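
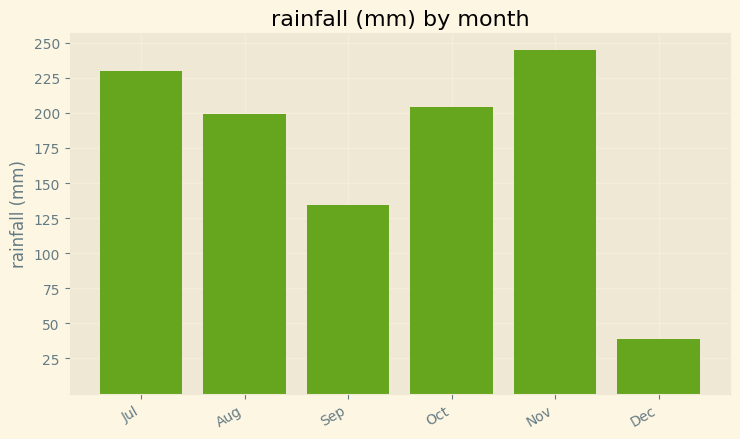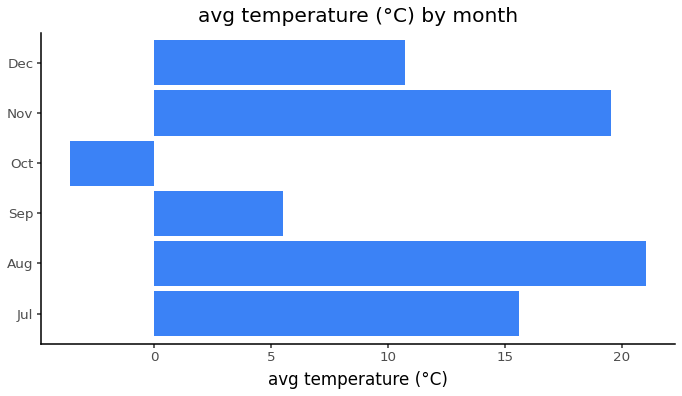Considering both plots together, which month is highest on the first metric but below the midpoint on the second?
Chart 2 median avg temperature (°C) ≈ 14; below-median months: Sep, Oct, Dec. Among those, Oct has the highest rainfall (mm) (≈ 200).

Oct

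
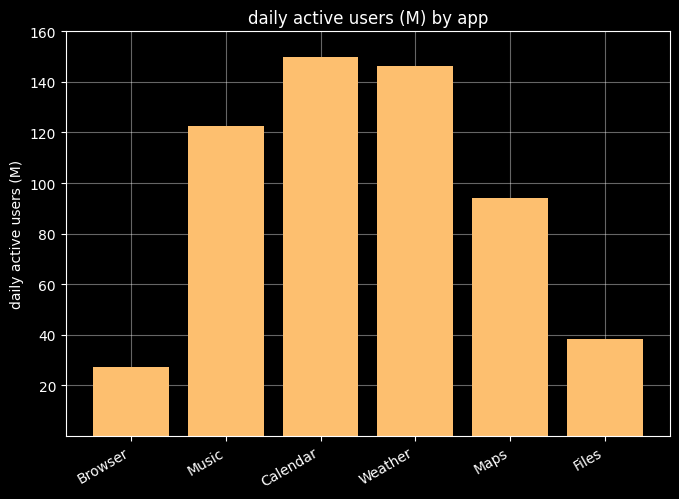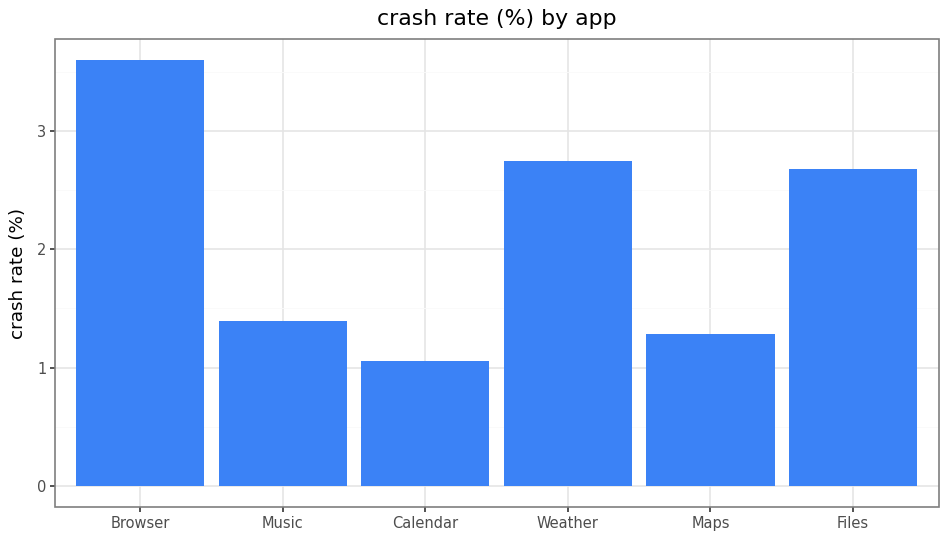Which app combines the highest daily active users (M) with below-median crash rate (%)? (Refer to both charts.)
Calendar

Chart 2 median crash rate (%) ≈ 2; below-median apps: Music, Calendar, Maps. Among those, Calendar has the highest daily active users (M) (≈ 160).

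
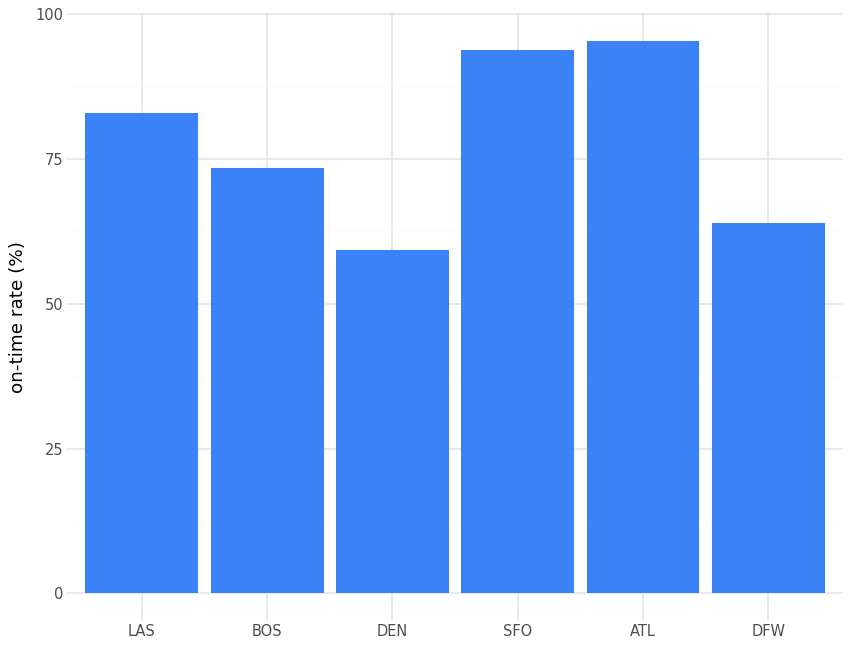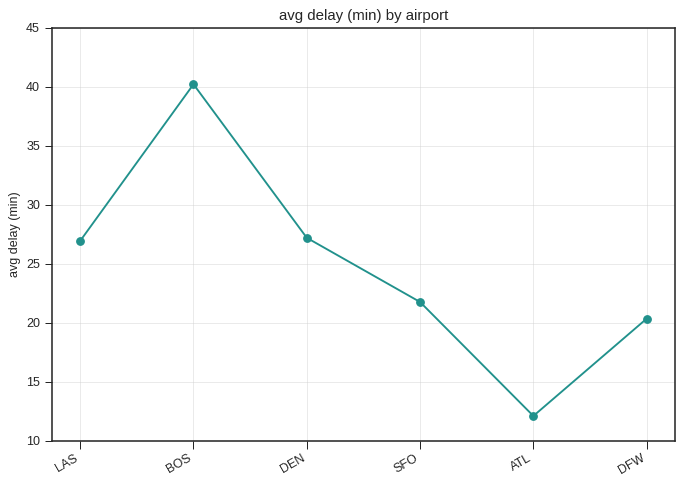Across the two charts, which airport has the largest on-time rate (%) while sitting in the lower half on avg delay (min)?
ATL

Chart 2 median avg delay (min) ≈ 25; below-median airports: SFO, ATL, DFW. Among those, ATL has the highest on-time rate (%) (≈ 100).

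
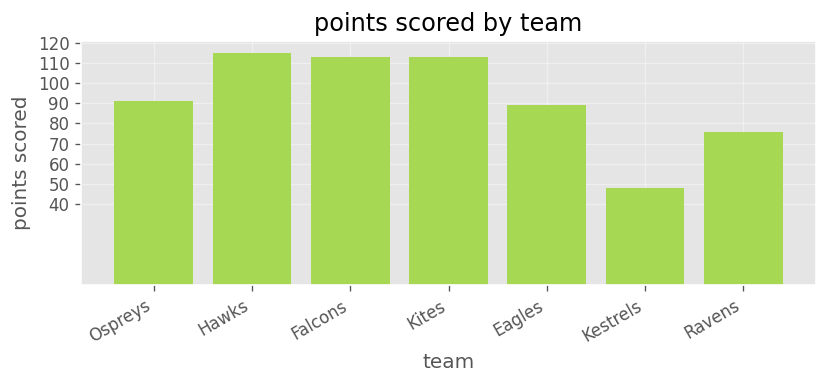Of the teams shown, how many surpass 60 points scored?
Above 60: Ospreys, Hawks, Falcons, Kites, Eagles, Ravens.

6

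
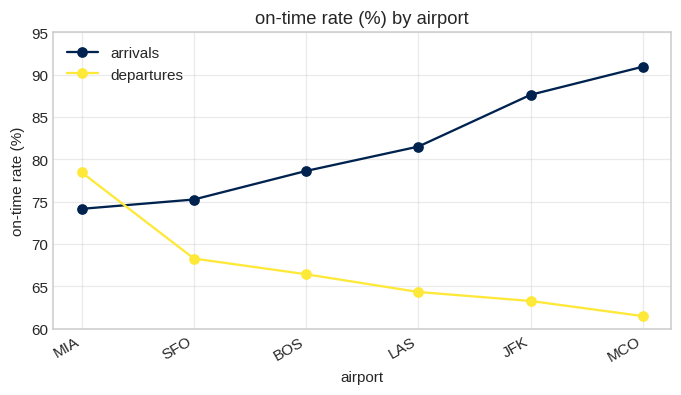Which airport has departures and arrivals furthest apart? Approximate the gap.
MCO, ≈ 30 %

MCO: departures ≈ 60, arrivals ≈ 90 → gap ≈ 30. Next-largest (JFK) is only ≈ 25.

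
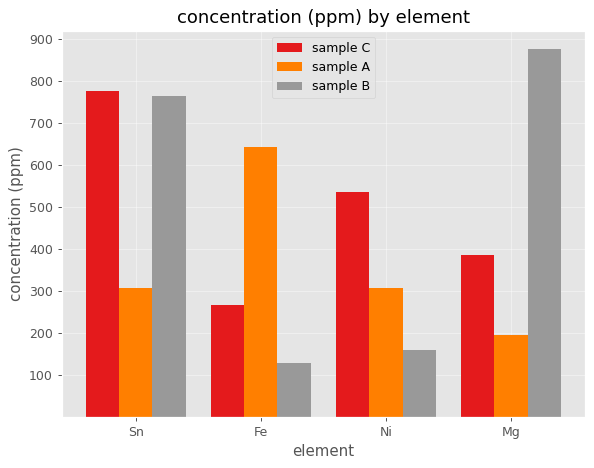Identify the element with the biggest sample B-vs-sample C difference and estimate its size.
Mg, ≈ 500 ppm

Mg: sample B ≈ 900, sample C ≈ 400 → gap ≈ 500. Next-largest (Ni) is only ≈ 300.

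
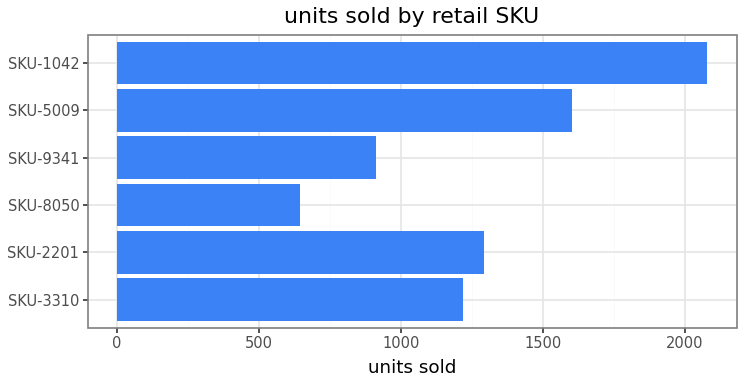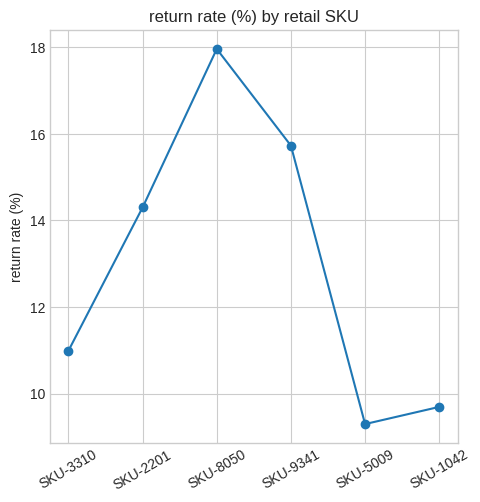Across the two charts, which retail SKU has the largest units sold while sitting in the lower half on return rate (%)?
SKU-1042

Chart 2 median return rate (%) ≈ 12; below-median retail SKUs: SKU-3310, SKU-5009, SKU-1042. Among those, SKU-1042 has the highest units sold (≈ 2000).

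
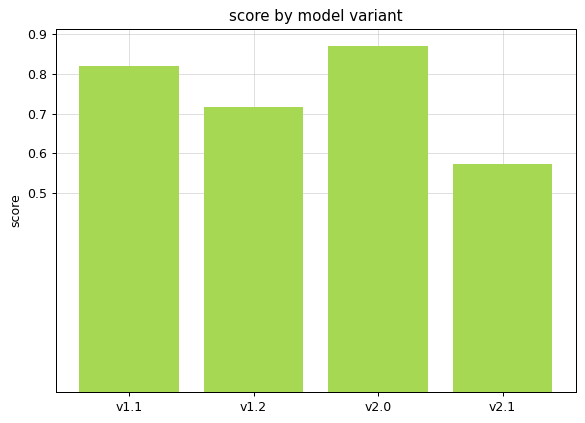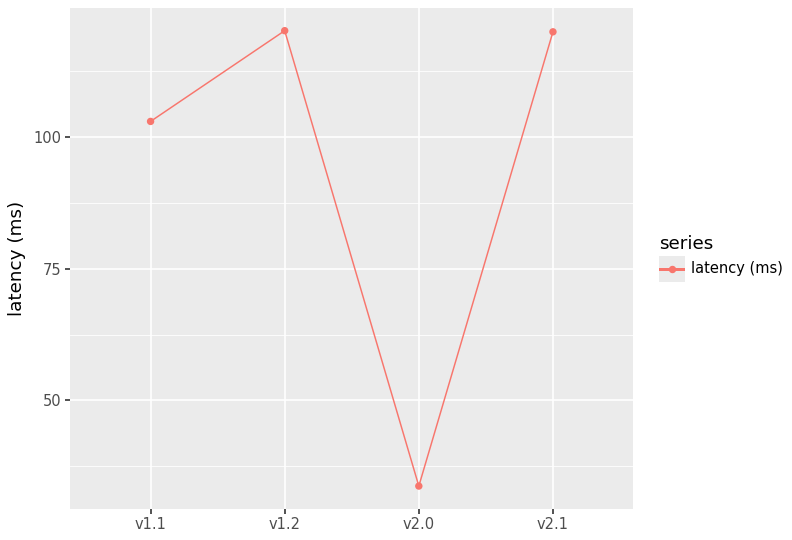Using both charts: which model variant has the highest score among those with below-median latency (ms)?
v2.0

Chart 2 median latency (ms) ≈ 120; below-median model variants: v1.1, v2.0. Among those, v2.0 has the highest score (≈ 0.9).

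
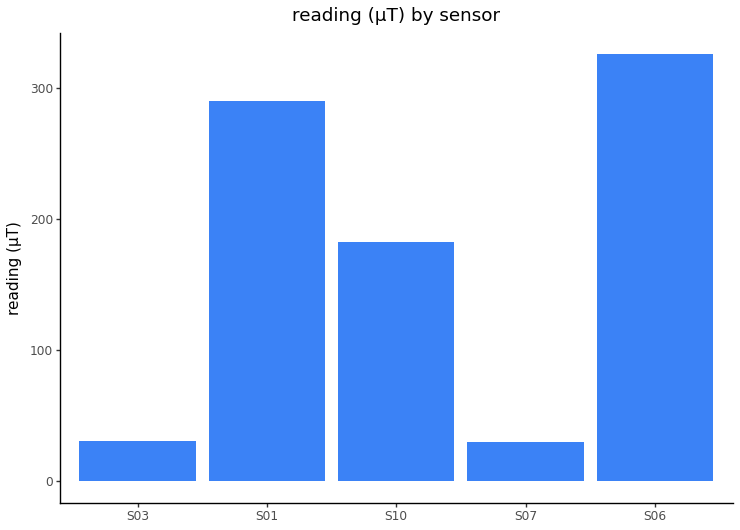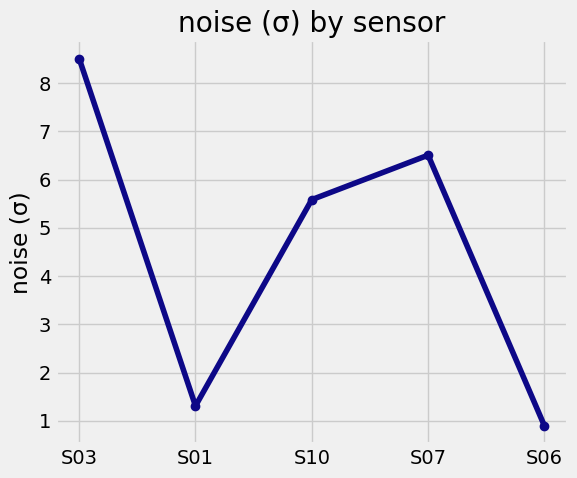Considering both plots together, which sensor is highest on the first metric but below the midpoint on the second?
Chart 2 median noise (σ) ≈ 6; below-median sensors: S01, S06. Among those, S06 has the highest reading (µT) (≈ 350).

S06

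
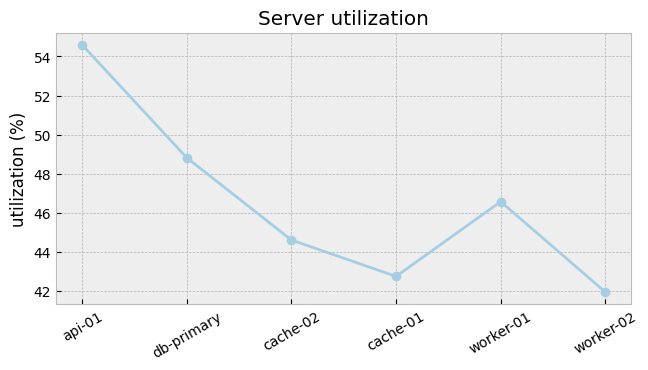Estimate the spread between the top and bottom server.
≈ 12

Max api-01 ≈ 54, min worker-02 ≈ 42; range ≈ 12.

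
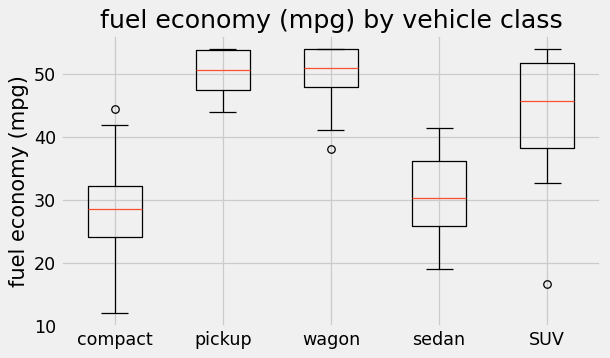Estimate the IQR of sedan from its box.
Q3 ≈ 36, Q1 ≈ 26; IQR ≈ 10.

≈ 10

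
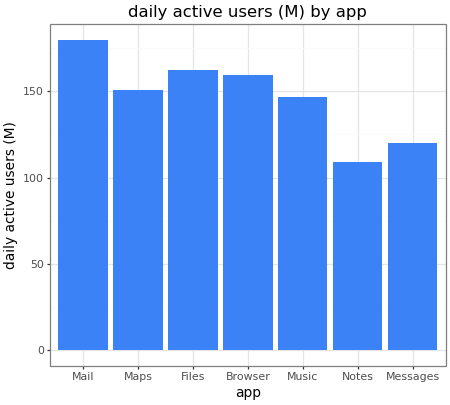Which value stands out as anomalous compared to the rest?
Notes

Notes ≈ 100; the rest sit between ≈ 120 and ≈ 180.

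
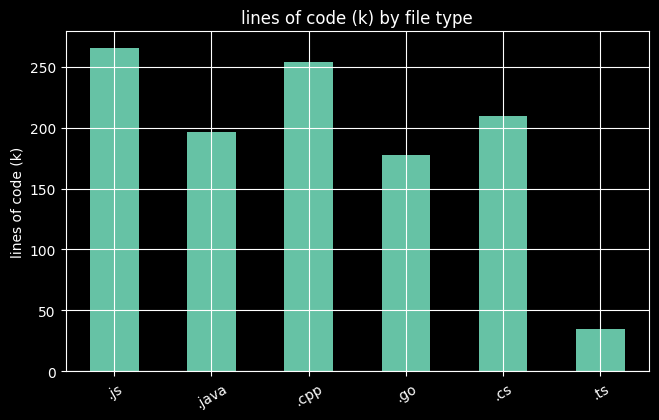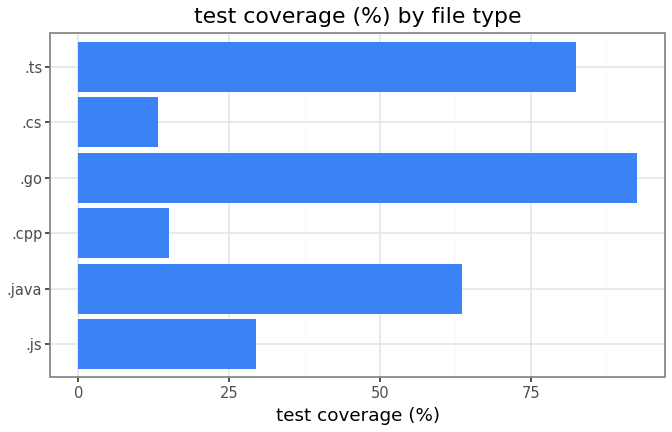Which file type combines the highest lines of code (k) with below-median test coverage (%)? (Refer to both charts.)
.js

Chart 2 median test coverage (%) ≈ 50; below-median file types: .js, .cpp, .cs. Among those, .js has the highest lines of code (k) (≈ 275).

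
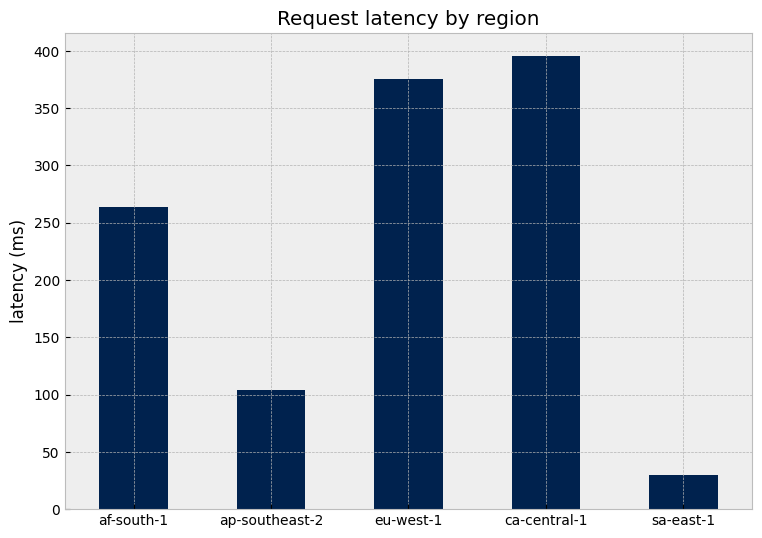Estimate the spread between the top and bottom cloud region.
≈ 350

Max ca-central-1 ≈ 400, min sa-east-1 ≈ 50; range ≈ 350.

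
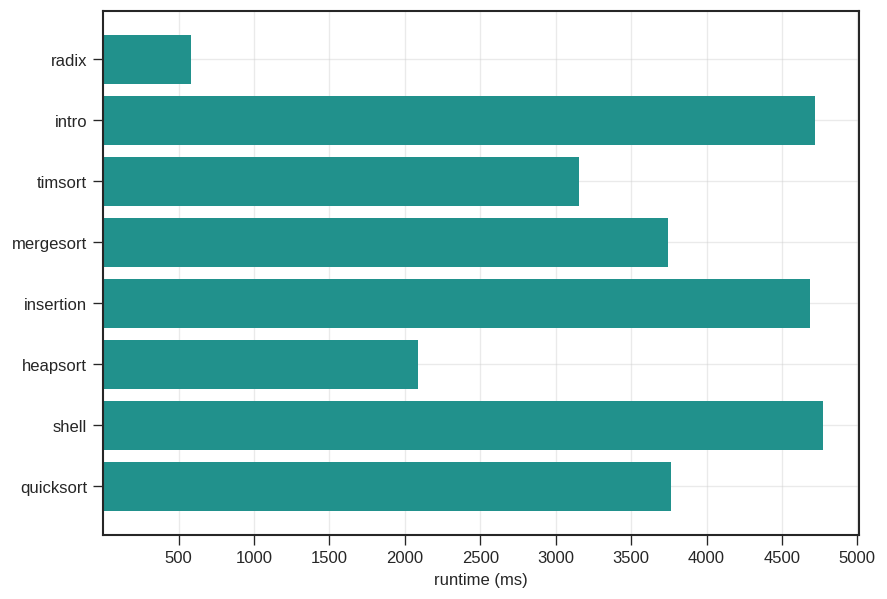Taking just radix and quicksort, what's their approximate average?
(500 + 4000) / 2 ≈ 2250.

≈ 2250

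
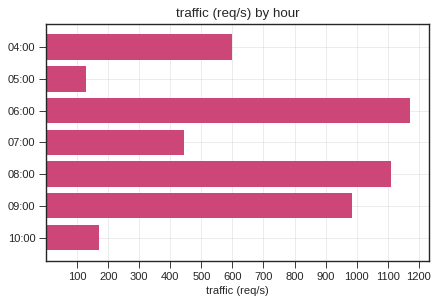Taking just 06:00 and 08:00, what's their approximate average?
(1200 + 1100) / 2 ≈ 1150.

≈ 1150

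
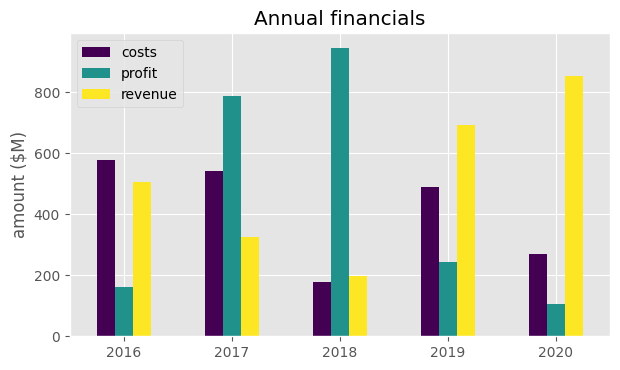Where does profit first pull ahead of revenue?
2016: profit ≈ 200 vs revenue ≈ 500 (not yet); 2017: profit ≈ 800 vs revenue ≈ 300 (first crossover).

2017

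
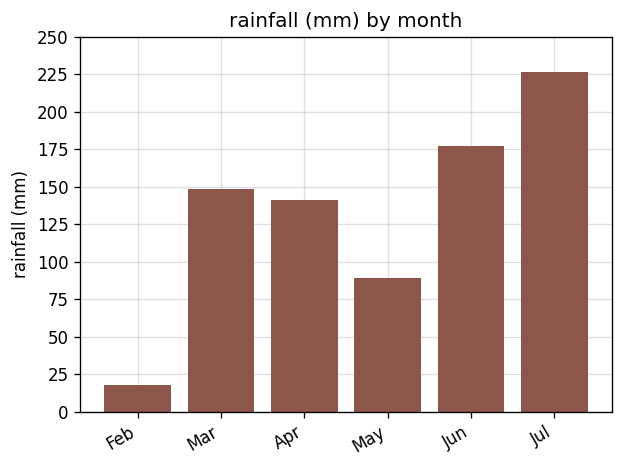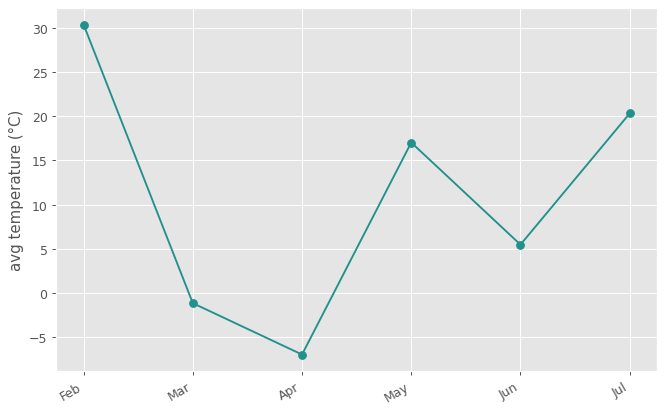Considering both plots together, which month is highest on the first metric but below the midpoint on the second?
Jun

Chart 2 median avg temperature (°C) ≈ 10; below-median months: Mar, Apr, Jun. Among those, Jun has the highest rainfall (mm) (≈ 175).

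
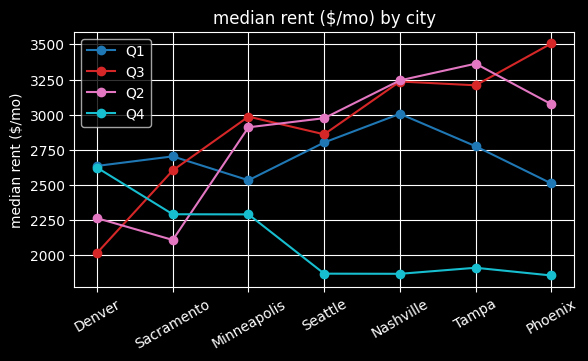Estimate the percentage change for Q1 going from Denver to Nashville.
Denver ≈ 2600, Nashville ≈ 3000; (3000 − 2600) / 2600 ≈ +15.4%.

≈ +15.4%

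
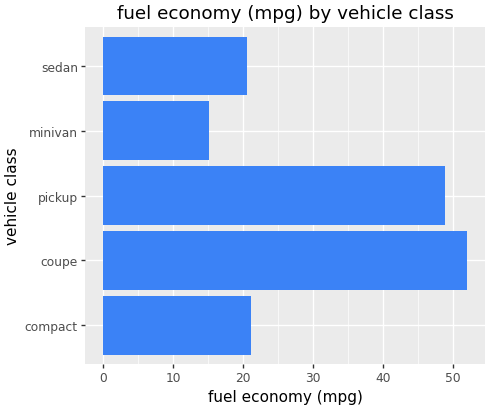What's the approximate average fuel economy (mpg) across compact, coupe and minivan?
≈ 28

(20 + 50 + 15) / 3 ≈ 28.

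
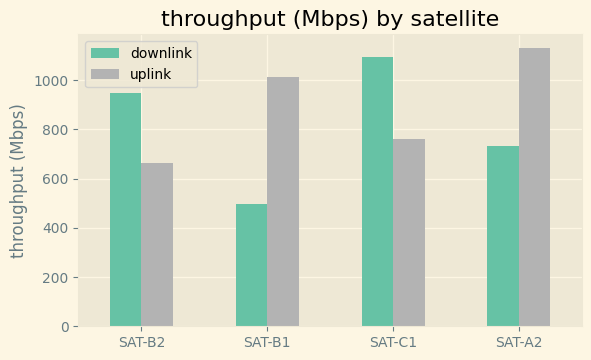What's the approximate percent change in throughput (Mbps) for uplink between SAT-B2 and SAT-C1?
SAT-B2 ≈ 700, SAT-C1 ≈ 800; (800 − 700) / 700 ≈ +14.3%.

≈ +14.3%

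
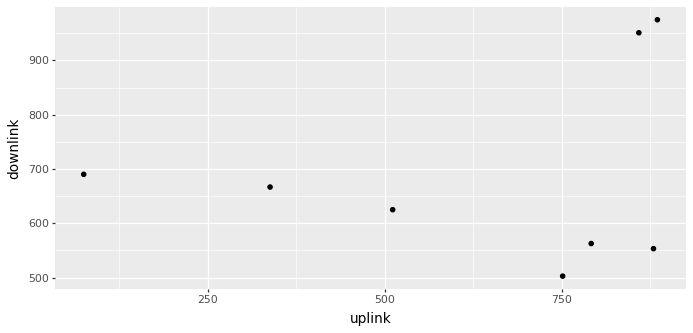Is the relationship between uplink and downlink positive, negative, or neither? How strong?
Points are roughly uncorrelated; weak (|r| ≈ 0.2).

no clear correlation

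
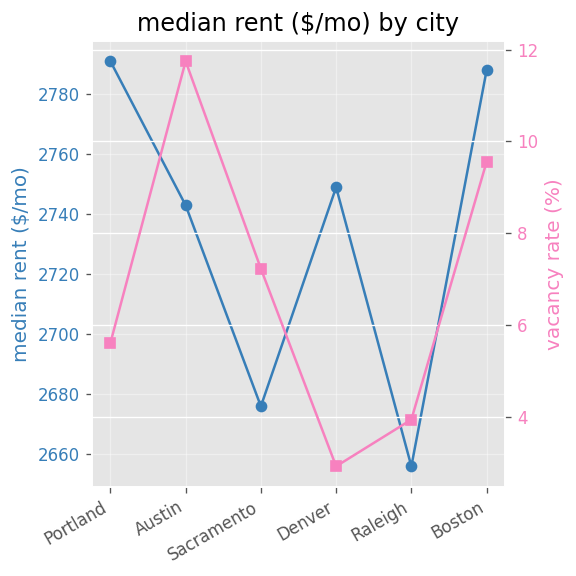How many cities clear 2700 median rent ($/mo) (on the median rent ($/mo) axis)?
Above 2700: Portland, Austin, Denver, Boston.

4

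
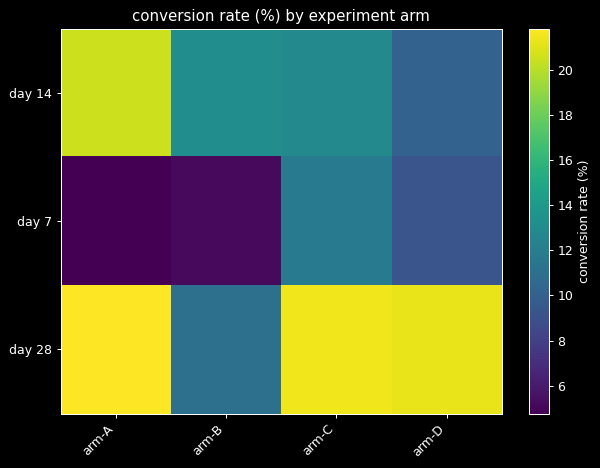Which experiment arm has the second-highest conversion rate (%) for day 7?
Top 3 for day 7: arm-C ≈ 12, arm-D ≈ 10, arm-B ≈ 6.

arm-D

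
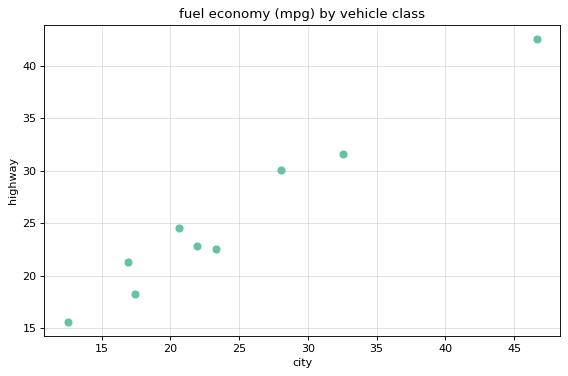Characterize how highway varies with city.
Points are positively correlated; strong (|r| ≈ 1.0).

positive, strong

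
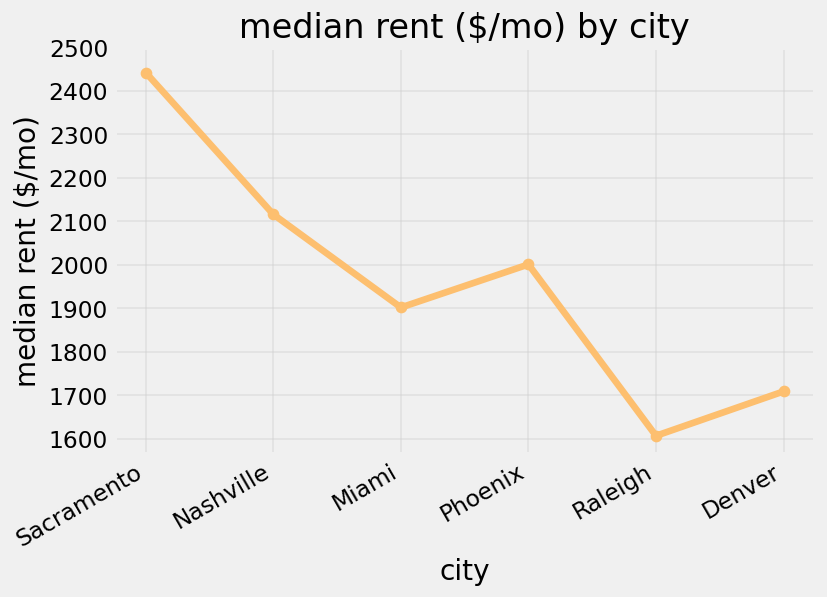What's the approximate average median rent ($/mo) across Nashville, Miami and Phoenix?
≈ 2000

(2100 + 1900 + 2000) / 3 ≈ 2000.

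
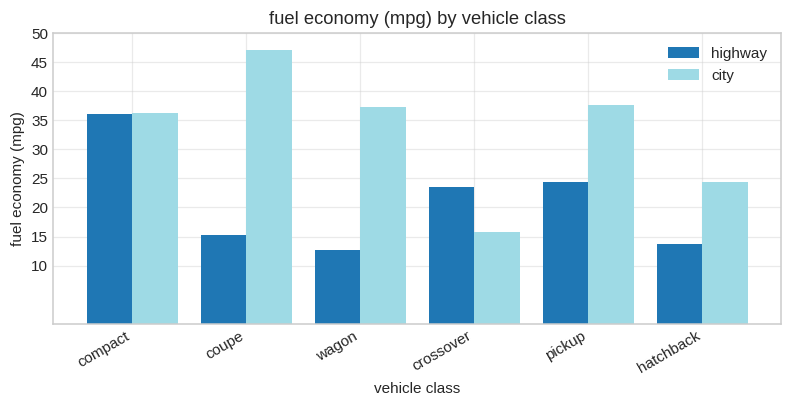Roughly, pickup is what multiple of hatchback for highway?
≈ 1.67×

pickup ≈ 25, hatchback ≈ 15; 25/15 ≈ 1.67.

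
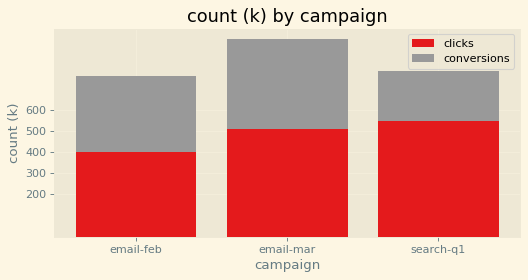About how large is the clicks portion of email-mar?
≈ 500

clicks top ≈ 500, bottom ≈ 0; segment ≈ 500.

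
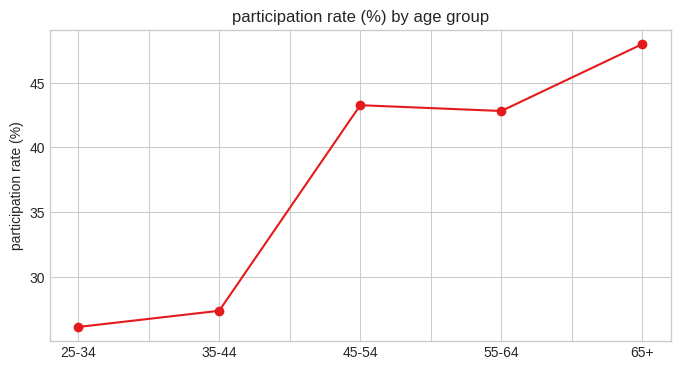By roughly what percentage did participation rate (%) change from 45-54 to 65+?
45-54 ≈ 44, 65+ ≈ 48; (48 − 44) / 44 ≈ +9.1%.

≈ +9.1%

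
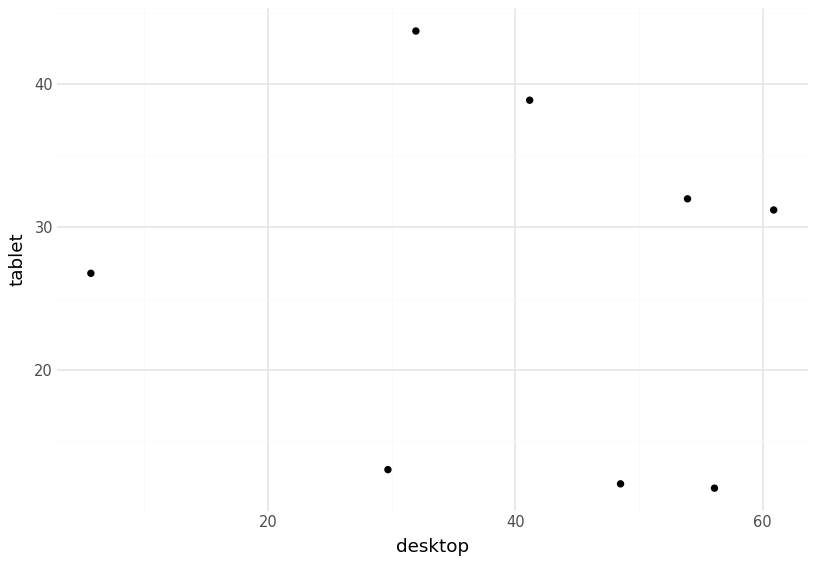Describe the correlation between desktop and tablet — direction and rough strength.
no clear correlation

Points are roughly uncorrelated; weak (|r| ≈ 0.1).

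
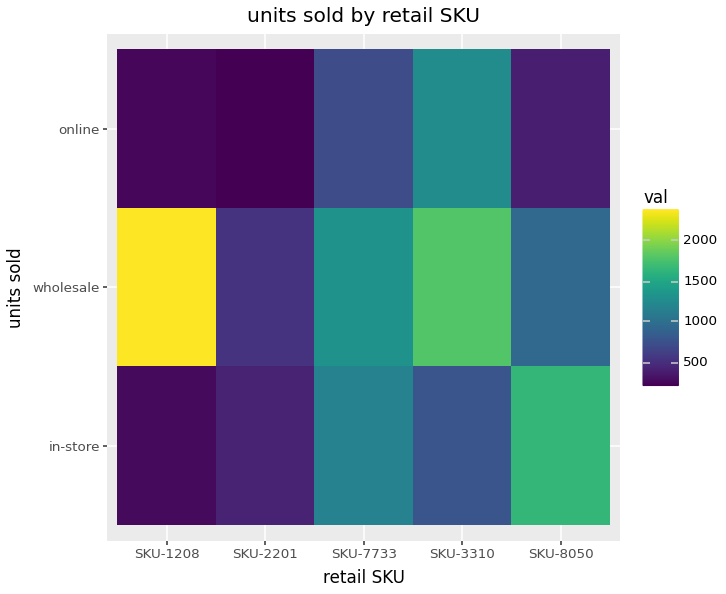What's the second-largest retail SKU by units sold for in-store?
Top 3 for in-store: SKU-8050 ≈ 1600, SKU-7733 ≈ 1200, SKU-3310 ≈ 800.

SKU-7733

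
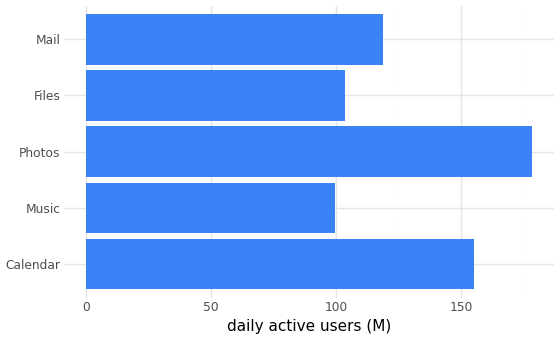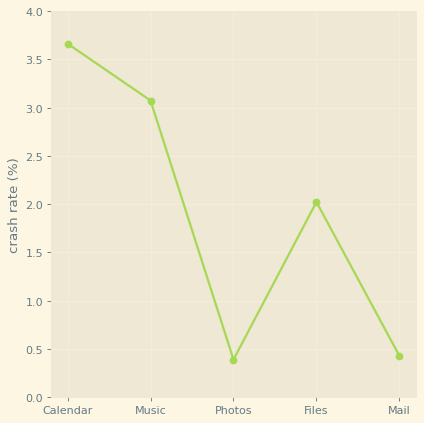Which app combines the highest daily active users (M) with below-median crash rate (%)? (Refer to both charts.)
Photos

Chart 2 median crash rate (%) ≈ 2; below-median apps: Photos, Mail. Among those, Photos has the highest daily active users (M) (≈ 180).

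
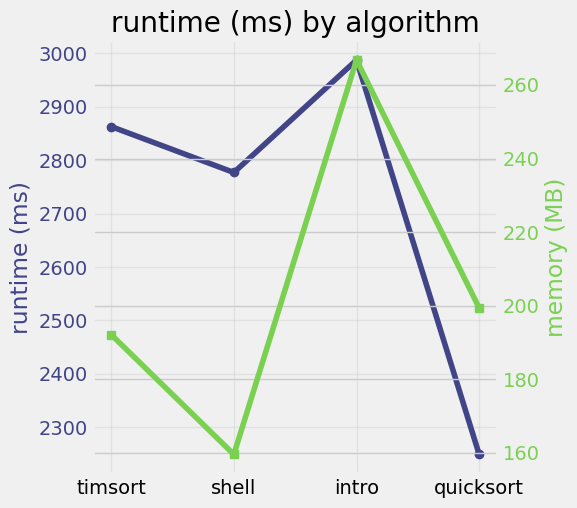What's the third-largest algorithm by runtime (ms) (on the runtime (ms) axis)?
Top 4 (on the runtime (ms) axis): intro ≈ 3000, timsort ≈ 2900, shell ≈ 2800, quicksort ≈ 2200.

shell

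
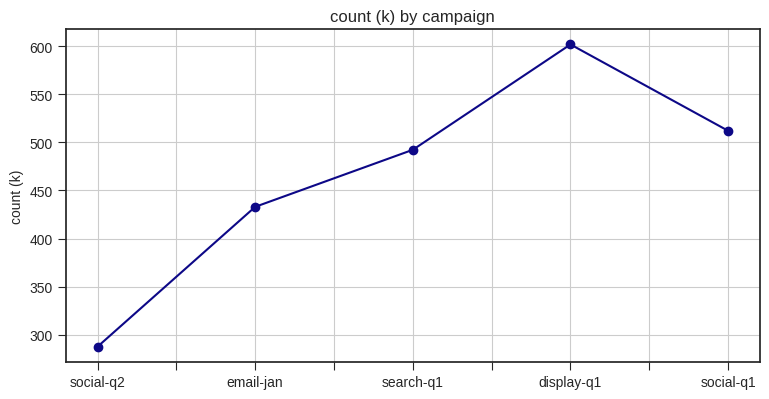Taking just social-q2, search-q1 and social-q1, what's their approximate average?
≈ 433

(300 + 500 + 500) / 3 ≈ 433.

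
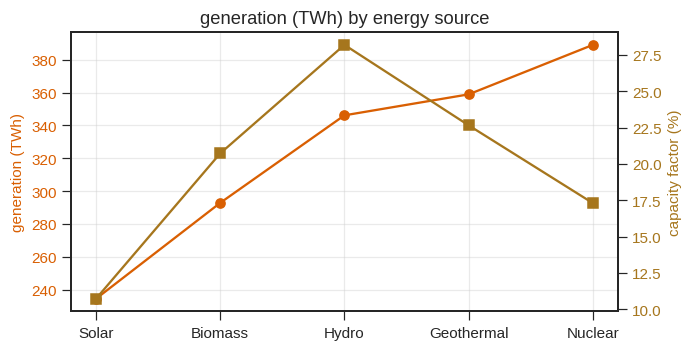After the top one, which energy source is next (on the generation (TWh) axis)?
Geothermal

Top 3 (on the generation (TWh) axis): Nuclear ≈ 380, Geothermal ≈ 360, Hydro ≈ 340.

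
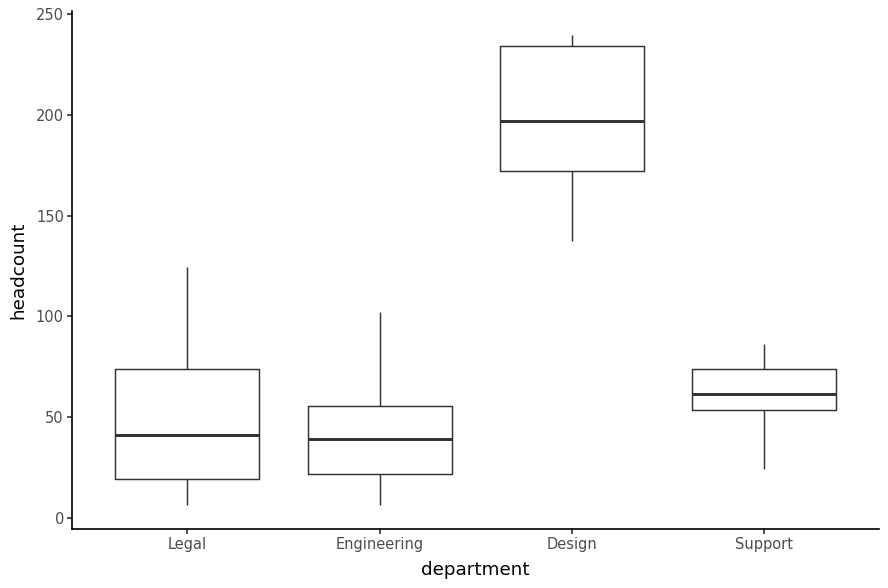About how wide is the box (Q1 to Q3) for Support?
≈ 20

Q3 ≈ 80, Q1 ≈ 60; IQR ≈ 20.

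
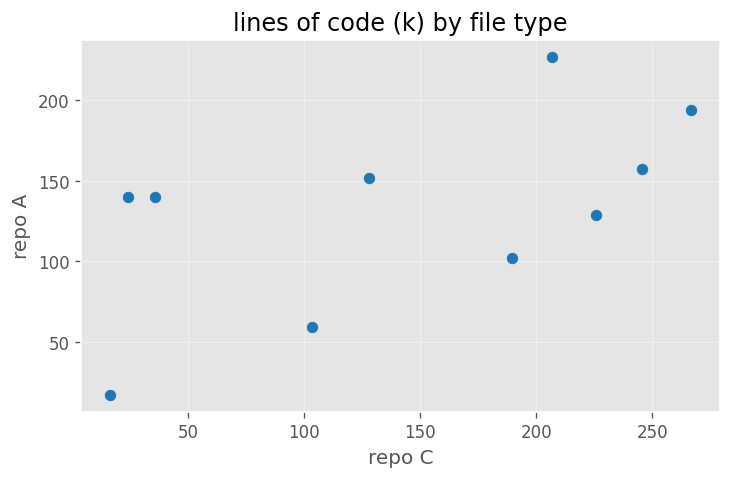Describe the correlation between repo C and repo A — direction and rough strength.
positive, moderate

Points are positively correlated; moderate (|r| ≈ 0.6).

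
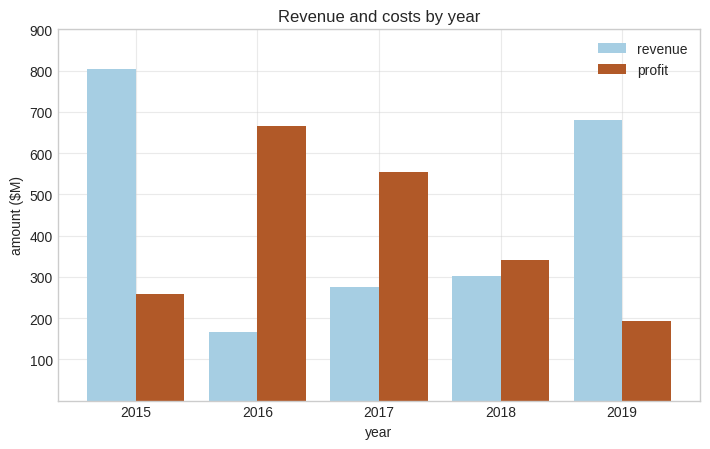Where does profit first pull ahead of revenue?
2016

2015: profit ≈ 300 vs revenue ≈ 800 (not yet); 2016: profit ≈ 700 vs revenue ≈ 200 (first crossover).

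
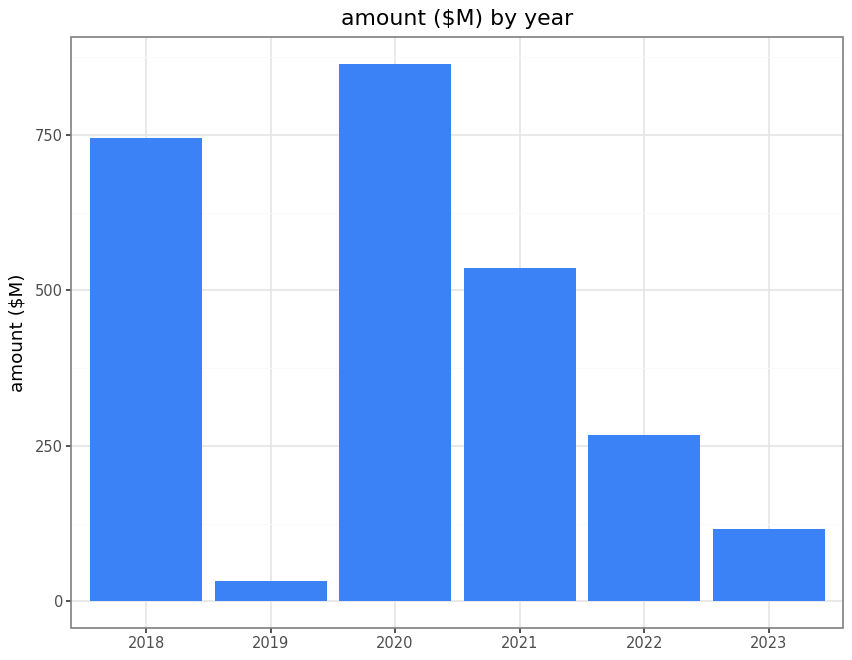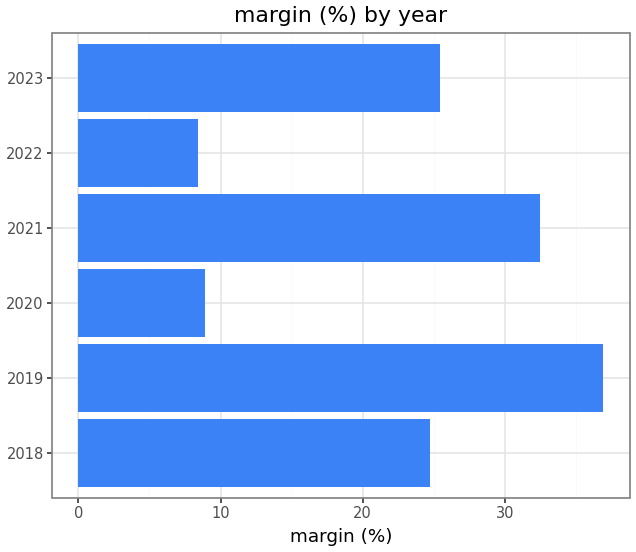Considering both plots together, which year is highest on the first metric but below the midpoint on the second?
2020

Chart 2 median margin (%) ≈ 25; below-median years: 2018, 2020, 2022. Among those, 2020 has the highest amount ($M) (≈ 900).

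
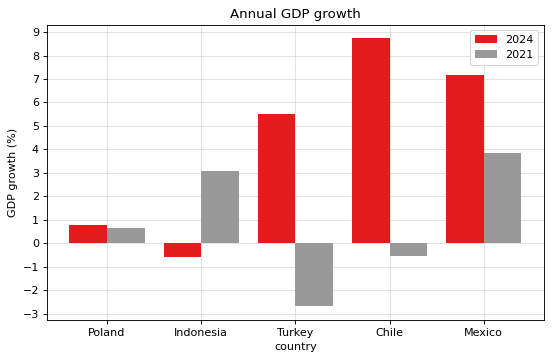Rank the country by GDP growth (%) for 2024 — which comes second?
Top 3 for 2024: Chile ≈ 9, Mexico ≈ 7, Turkey ≈ 5.

Mexico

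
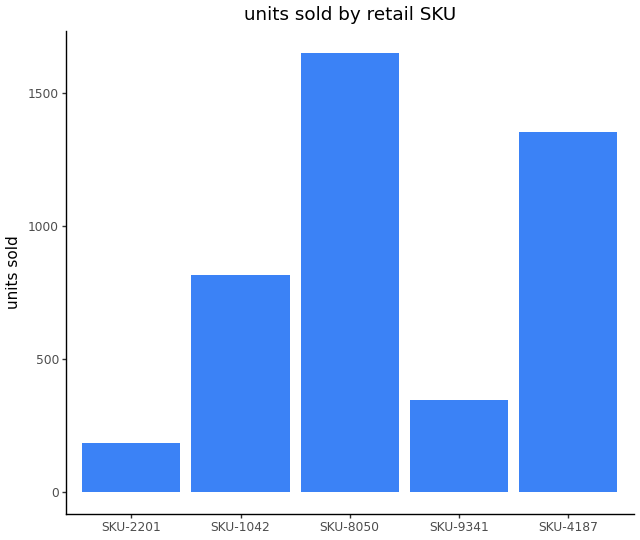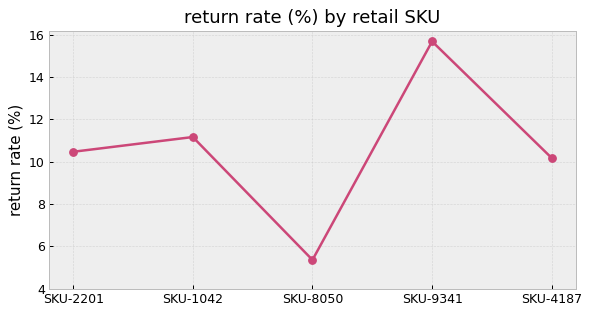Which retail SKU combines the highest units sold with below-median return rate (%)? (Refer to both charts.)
SKU-8050

Chart 2 median return rate (%) ≈ 10; below-median retail SKUs: SKU-8050, SKU-4187. Among those, SKU-8050 has the highest units sold (≈ 1600).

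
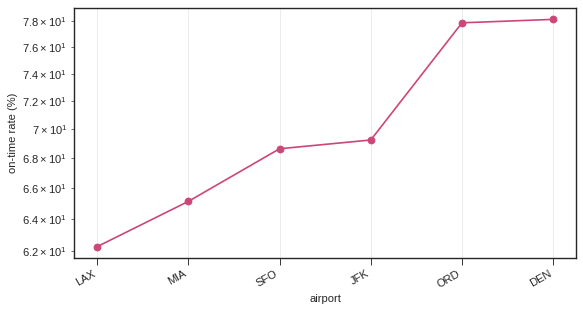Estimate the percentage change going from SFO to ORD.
≈ +14.7%

SFO ≈ 68, ORD ≈ 78; (78 − 68) / 68 ≈ +14.7%.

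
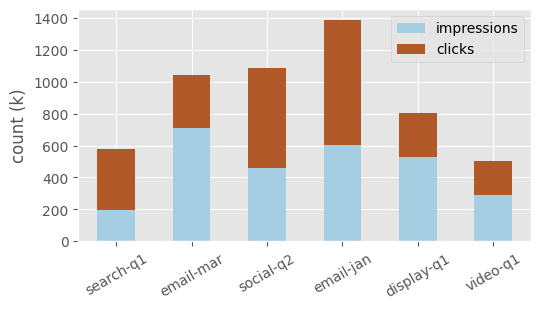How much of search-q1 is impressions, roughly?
≈ 200

impressions top ≈ 200, bottom ≈ 0; segment ≈ 200.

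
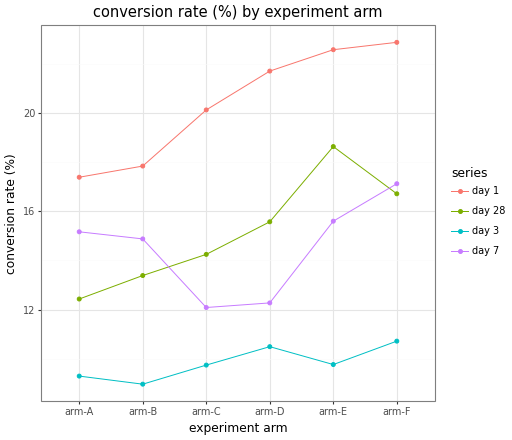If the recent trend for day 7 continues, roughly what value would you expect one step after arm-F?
≈ 21

Last three: 12, 16, 18 → slope ≈ 3/step → next ≈ 21.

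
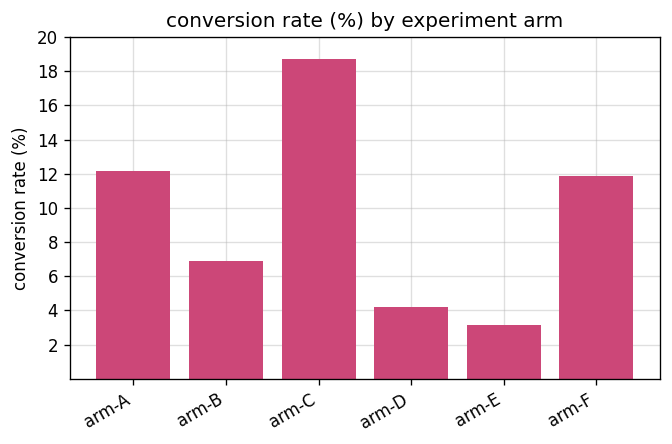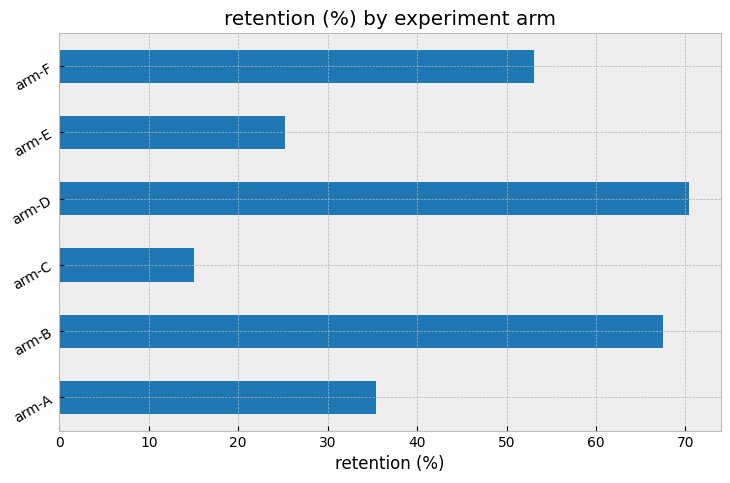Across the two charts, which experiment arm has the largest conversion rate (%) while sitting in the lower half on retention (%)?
arm-C

Chart 2 median retention (%) ≈ 40; below-median experiment arms: arm-A, arm-C, arm-E. Among those, arm-C has the highest conversion rate (%) (≈ 18).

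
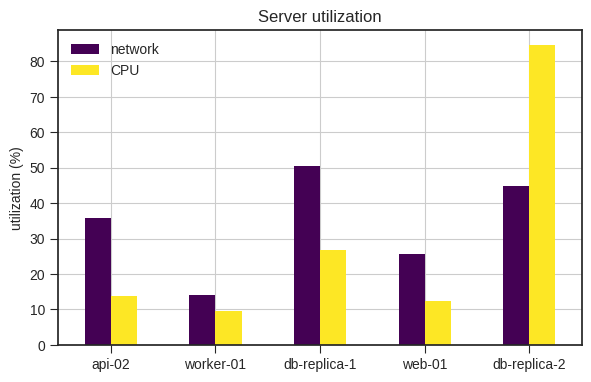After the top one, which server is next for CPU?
Top 3 for CPU: db-replica-2 ≈ 80, db-replica-1 ≈ 30, api-02 ≈ 10.

db-replica-1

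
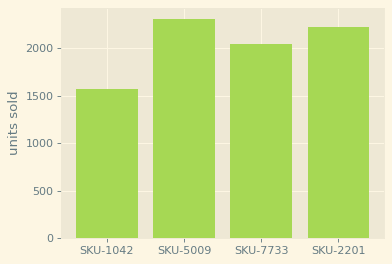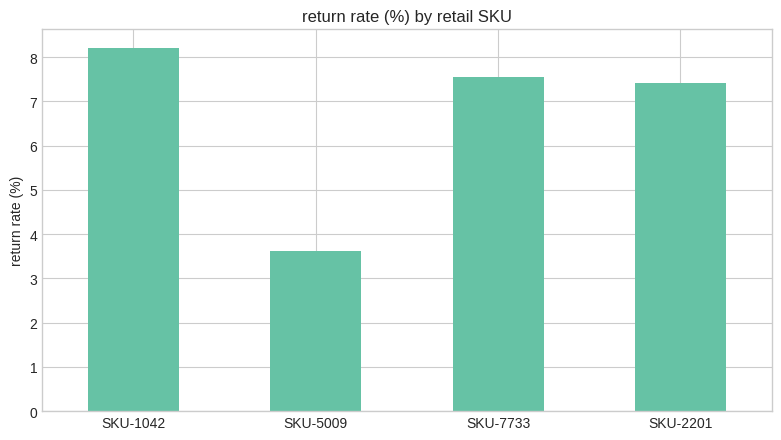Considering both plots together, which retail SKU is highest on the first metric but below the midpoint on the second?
Chart 2 median return rate (%) ≈ 7; below-median retail SKUs: SKU-5009, SKU-2201. Among those, SKU-5009 has the highest units sold (≈ 2500).

SKU-5009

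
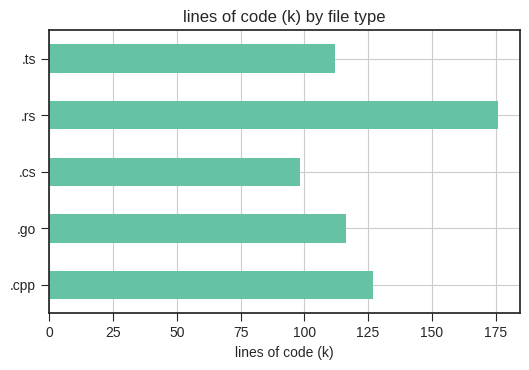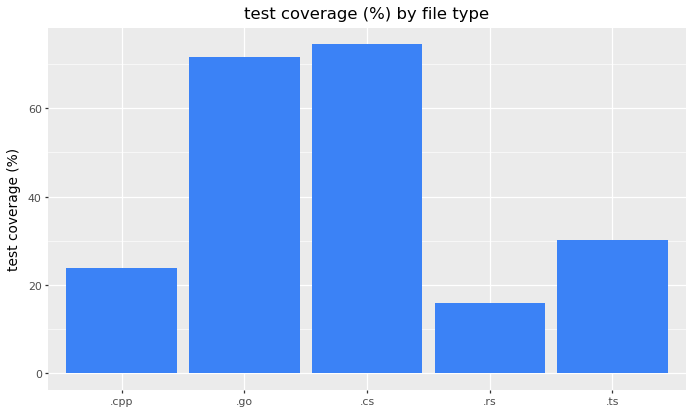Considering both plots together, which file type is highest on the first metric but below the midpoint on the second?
Chart 2 median test coverage (%) ≈ 30; below-median file types: .cpp, .rs. Among those, .rs has the highest lines of code (k) (≈ 180).

.rs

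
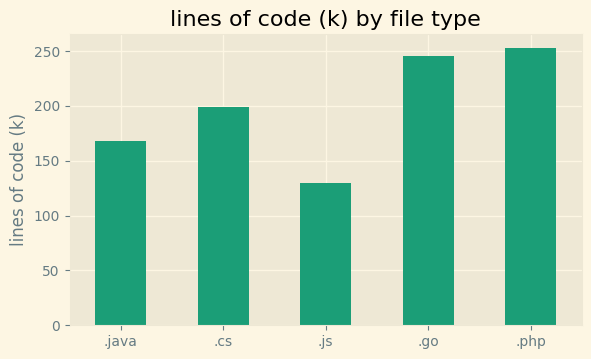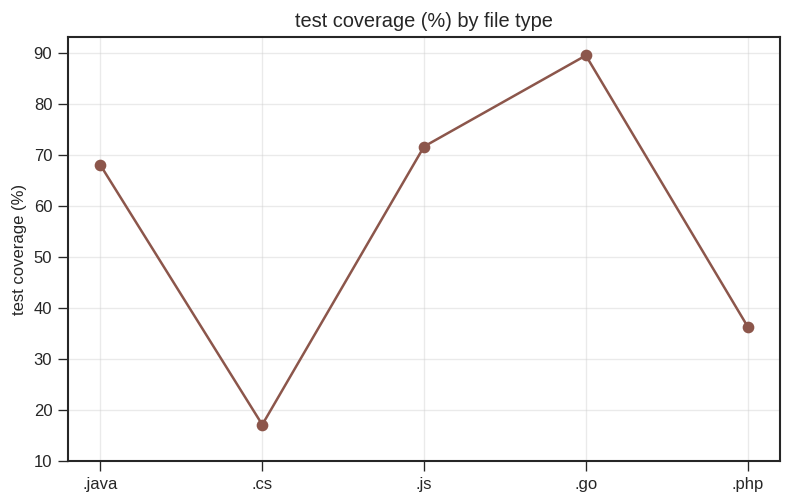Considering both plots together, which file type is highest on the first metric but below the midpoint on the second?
Chart 2 median test coverage (%) ≈ 70; below-median file types: .cs, .php. Among those, .php has the highest lines of code (k) (≈ 250).

.php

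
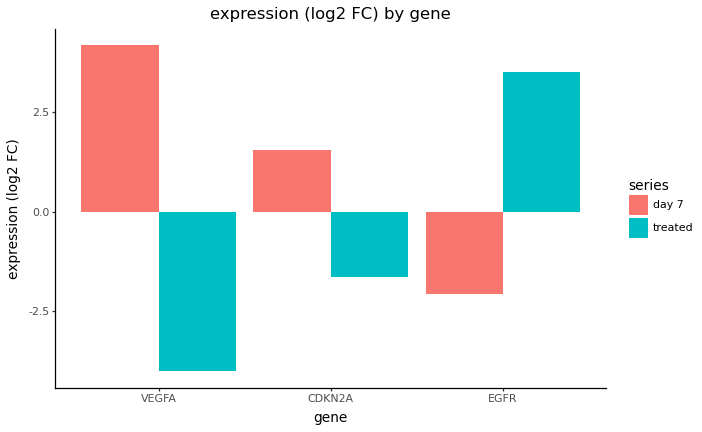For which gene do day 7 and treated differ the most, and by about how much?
VEGFA: day 7 ≈ 4, treated ≈ -4 → gap ≈ 8. Next-largest (EGFR) is only ≈ 5.

VEGFA, ≈ 8 log2 FC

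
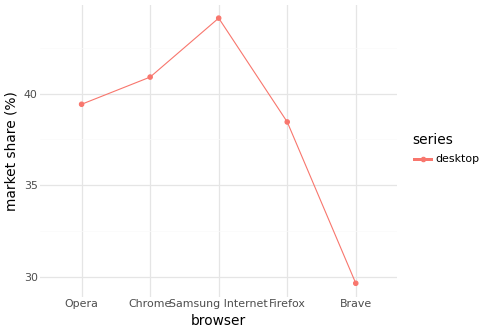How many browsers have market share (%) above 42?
Above 42: Samsung Internet.

1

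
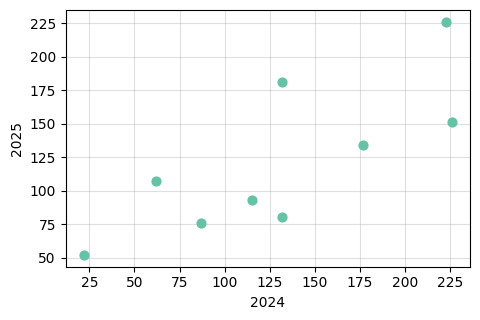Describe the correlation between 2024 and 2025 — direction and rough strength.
Points are positively correlated; strong (|r| ≈ 0.8).

positive, strong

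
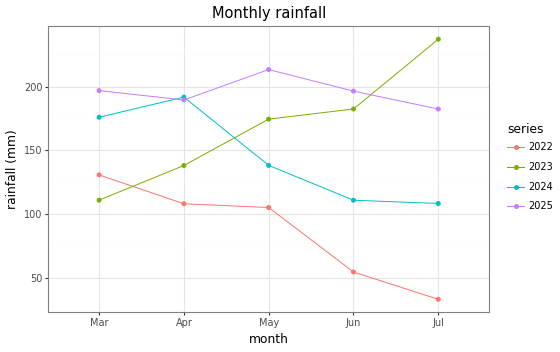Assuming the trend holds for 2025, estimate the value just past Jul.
≈ 160

Last three: 220, 200, 180 → slope ≈ -20/step → next ≈ 160.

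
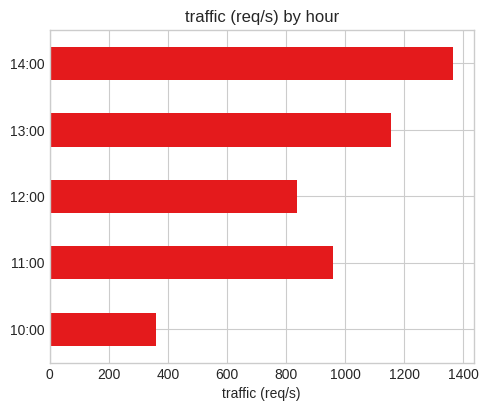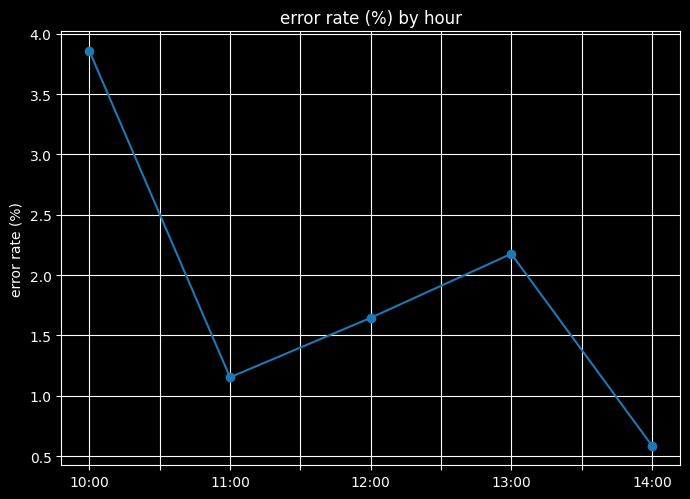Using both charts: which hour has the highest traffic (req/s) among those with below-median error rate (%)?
Chart 2 median error rate (%) ≈ 1.5; below-median hours: 11:00, 14:00. Among those, 14:00 has the highest traffic (req/s) (≈ 1400).

14:00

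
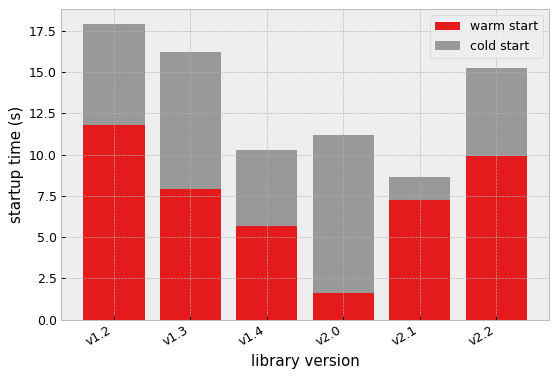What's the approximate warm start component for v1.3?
warm start top ≈ 8, bottom ≈ 0; segment ≈ 8.

≈ 8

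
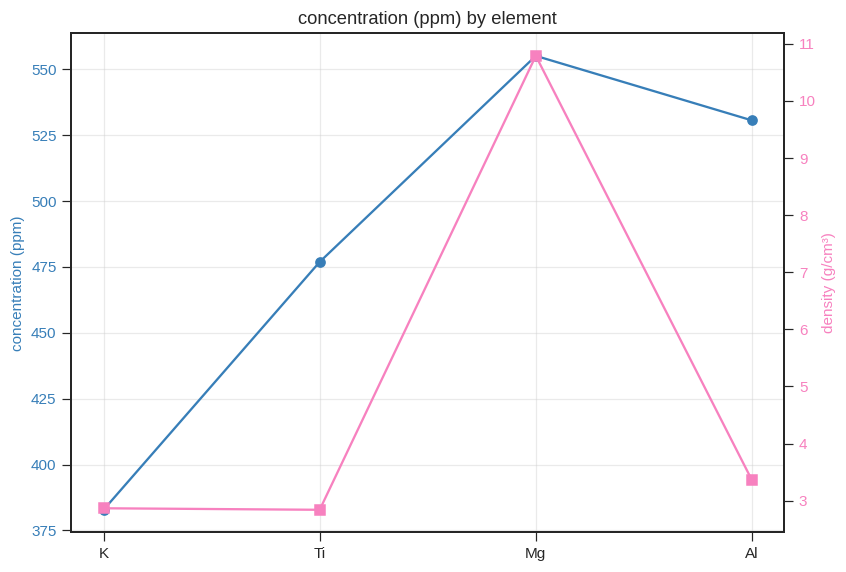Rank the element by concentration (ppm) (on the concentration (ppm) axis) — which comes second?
Top 3 (on the concentration (ppm) axis): Mg ≈ 560, Al ≈ 540, Ti ≈ 480.

Al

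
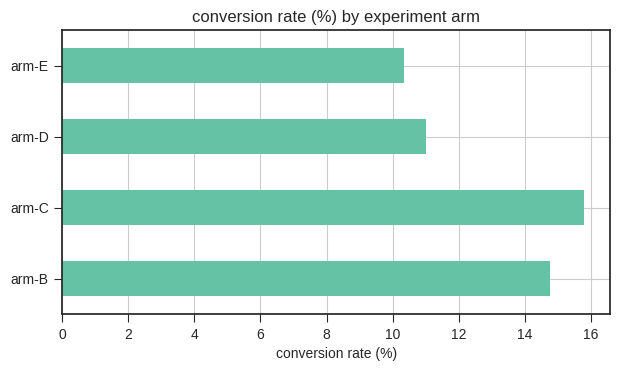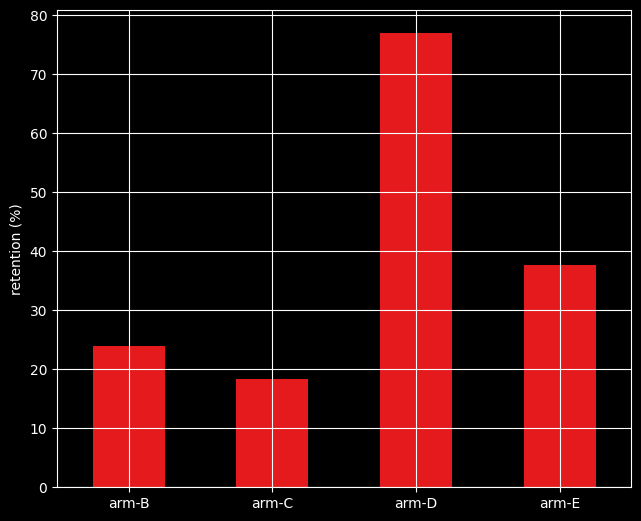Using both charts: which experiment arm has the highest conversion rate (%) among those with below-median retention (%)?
Chart 2 median retention (%) ≈ 30; below-median experiment arms: arm-B, arm-C. Among those, arm-C has the highest conversion rate (%) (≈ 16).

arm-C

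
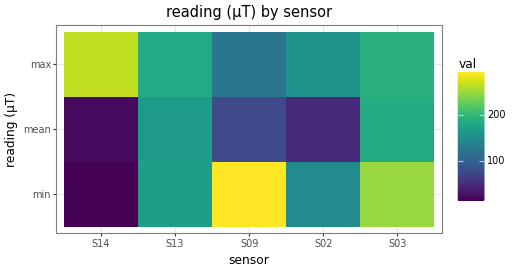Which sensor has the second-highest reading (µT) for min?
Top 3 for min: S09 ≈ 300, S03 ≈ 250, S13 ≈ 175.

S03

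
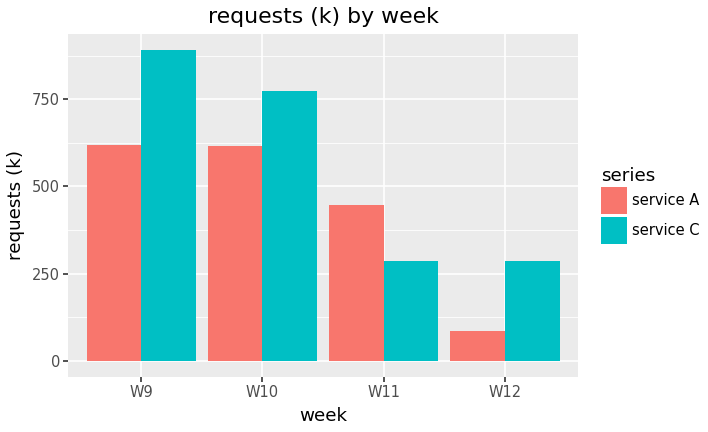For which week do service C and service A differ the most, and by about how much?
W9, ≈ 300 k

W9: service C ≈ 900, service A ≈ 600 → gap ≈ 300. Next-largest (W12) is only ≈ 200.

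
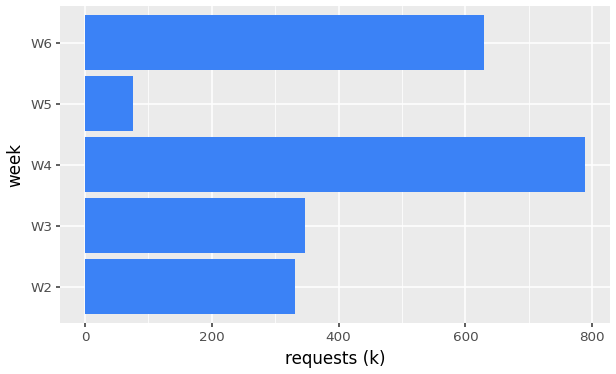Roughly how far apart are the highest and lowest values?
≈ 700

Max W4 ≈ 800, min W5 ≈ 100; range ≈ 700.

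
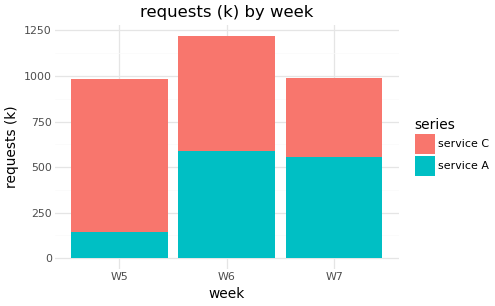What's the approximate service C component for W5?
≈ 800

service C top ≈ 1000, bottom ≈ 200; segment ≈ 800.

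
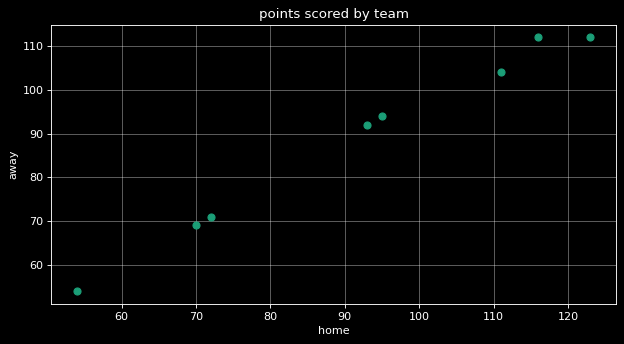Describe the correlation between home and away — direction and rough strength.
positive, strong

Points are positively correlated; strong (|r| ≈ 1.0).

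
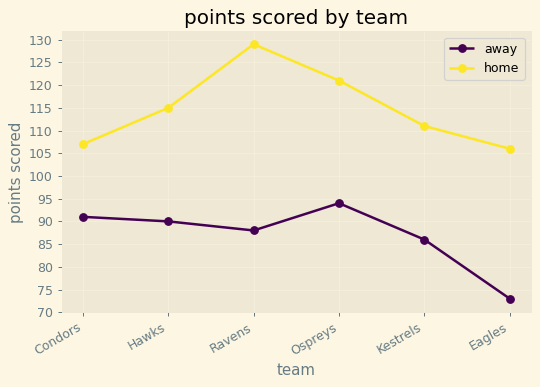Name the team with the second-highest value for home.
Ospreys

Top 3 for home: Ravens ≈ 130, Ospreys ≈ 120, Hawks ≈ 115.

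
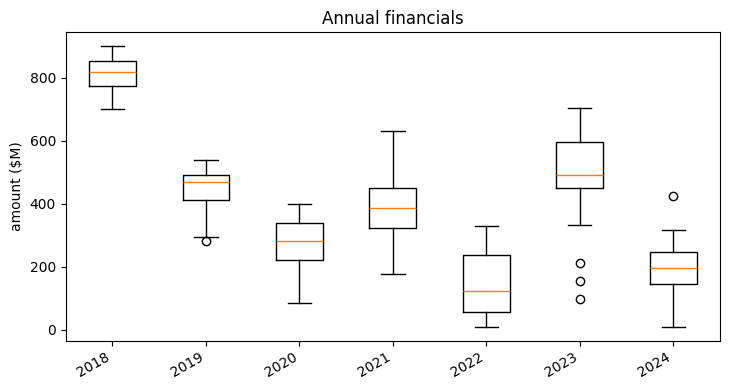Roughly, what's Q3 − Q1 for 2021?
Q3 ≈ 400, Q1 ≈ 300; IQR ≈ 100.

≈ 100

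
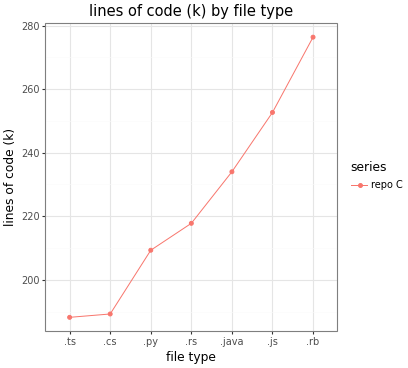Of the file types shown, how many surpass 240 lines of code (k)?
Above 240: .js, .rb.

2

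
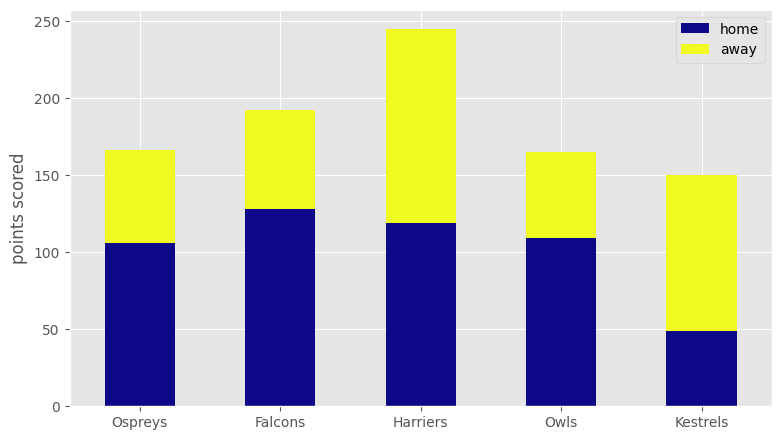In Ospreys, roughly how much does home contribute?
home top ≈ 100, bottom ≈ 0; segment ≈ 100.

≈ 100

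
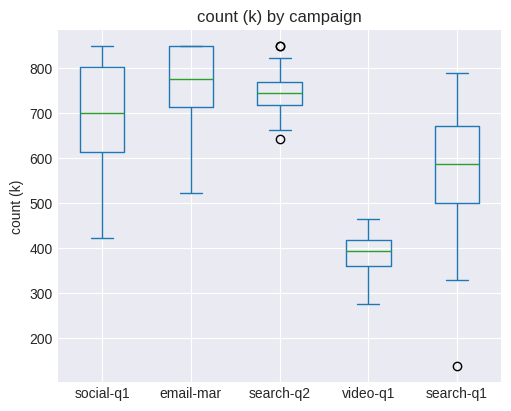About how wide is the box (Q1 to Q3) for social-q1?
≈ 200

Q3 ≈ 800, Q1 ≈ 600; IQR ≈ 200.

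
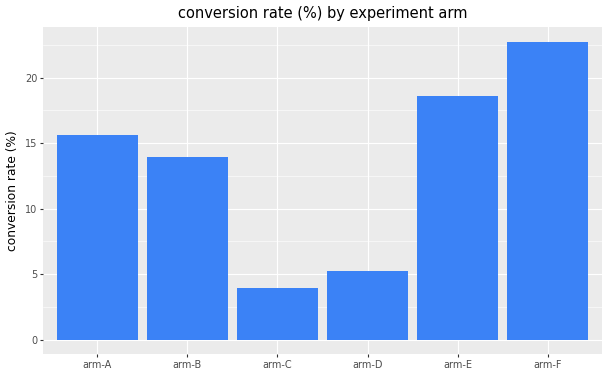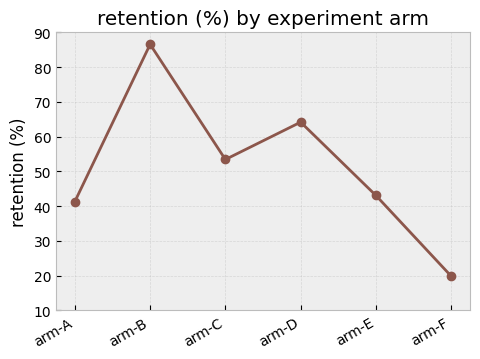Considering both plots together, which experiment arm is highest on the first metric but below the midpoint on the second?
arm-F

Chart 2 median retention (%) ≈ 50; below-median experiment arms: arm-A, arm-E, arm-F. Among those, arm-F has the highest conversion rate (%) (≈ 25).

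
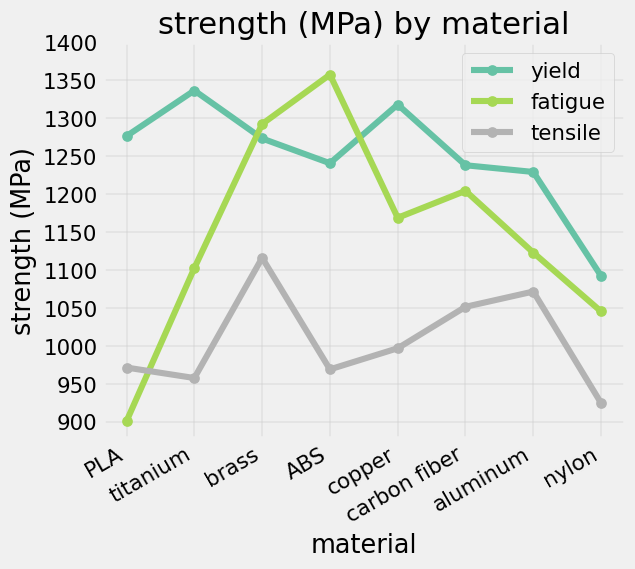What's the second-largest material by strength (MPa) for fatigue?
Top 3 for fatigue: ABS ≈ 1350, brass ≈ 1300, carbon fiber ≈ 1200.

brass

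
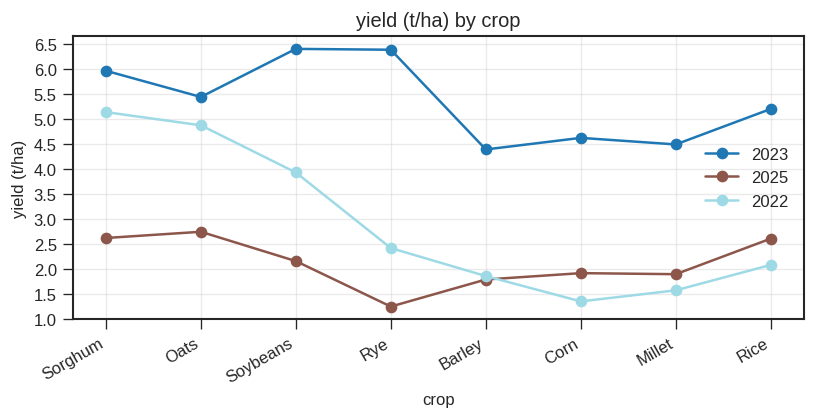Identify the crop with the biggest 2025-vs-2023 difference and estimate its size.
Rye, ≈ 5.0 t/ha

Rye: 2025 ≈ 1.5, 2023 ≈ 6.5 → gap ≈ 5.0. Next-largest (Soybeans) is only ≈ 4.5.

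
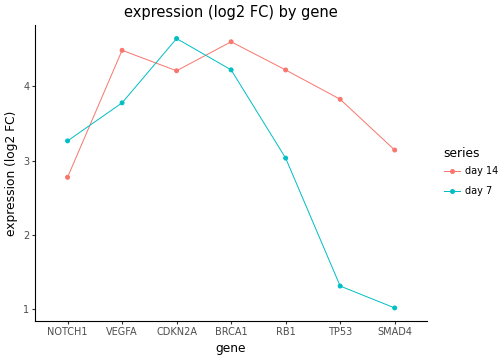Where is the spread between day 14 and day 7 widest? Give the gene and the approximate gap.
TP53, ≈ 2.5 log2 FC

TP53: day 14 ≈ 4.0, day 7 ≈ 1.5 → gap ≈ 2.5. Next-largest (SMAD4) is only ≈ 2.0.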